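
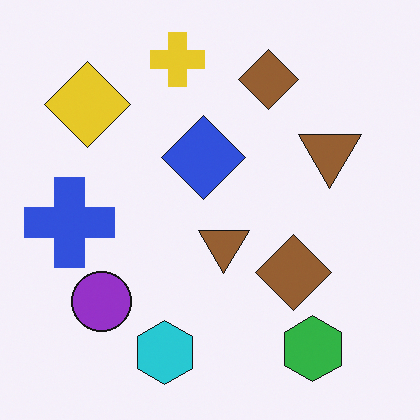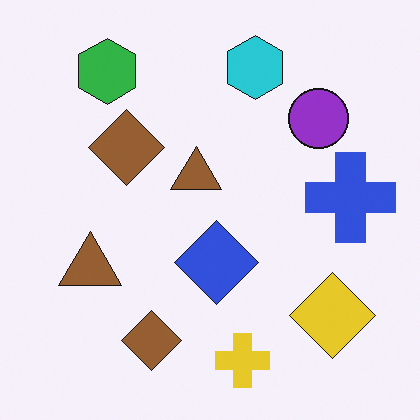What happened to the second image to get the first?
The first image is the second rotated 180°.

The green hexagon sits in the top-left of the second image and the bottom-right of the first — consistent with a whole-image 180° rotation.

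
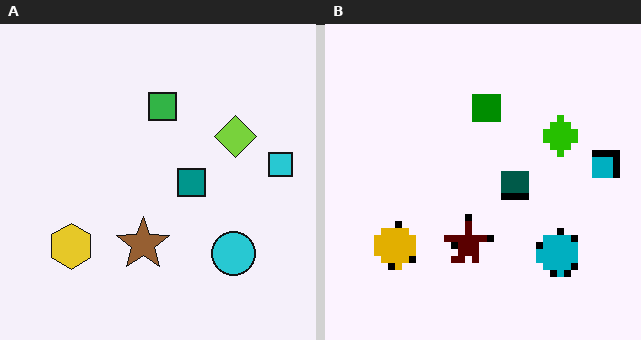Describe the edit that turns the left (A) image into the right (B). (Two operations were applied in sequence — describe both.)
Given much higher contrast, then moderately pixelated.

Tones are pushed away from mid-grey across the whole image — a global contrast change. Shapes are reduced to large square blocks; fine edges and outlines are lost — a downscale-then-upscale (mosaic) effect.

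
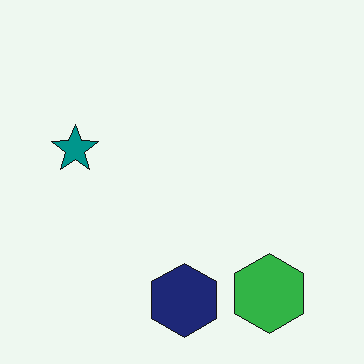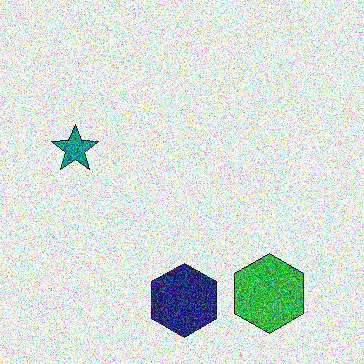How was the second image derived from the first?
The second image is the first degraded with a thick layer of grain.

Random speckle covers the whole image, including the flat background.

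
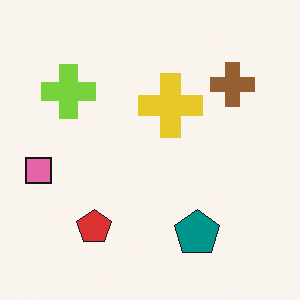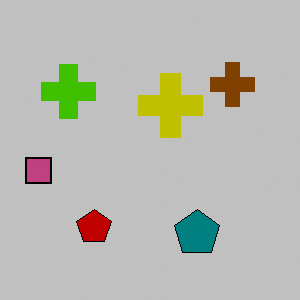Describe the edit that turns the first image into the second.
The transformation is: aggressively posterized.

Each flat color has snapped to a coarser quantized level — most visibly, the near-white background has dropped to a flat grey.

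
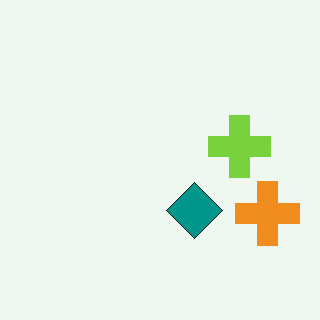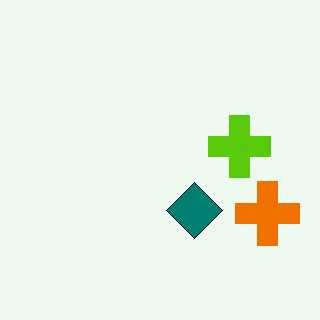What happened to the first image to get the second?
Given slightly increased contrast.

Tones are pushed away from mid-grey across the whole image — a global contrast change.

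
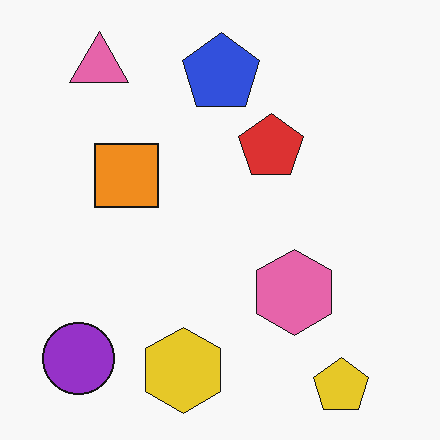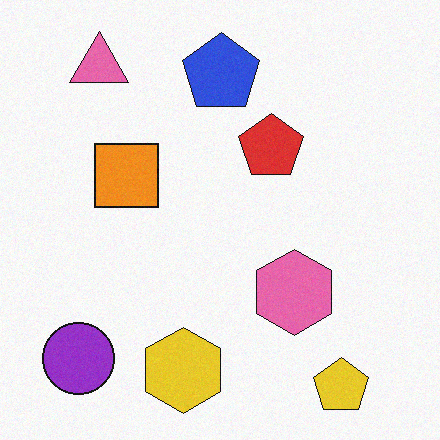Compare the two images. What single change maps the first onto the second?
The image was degraded with a light layer of grain.

Random speckle covers the whole image, including the flat background.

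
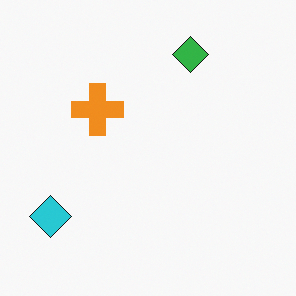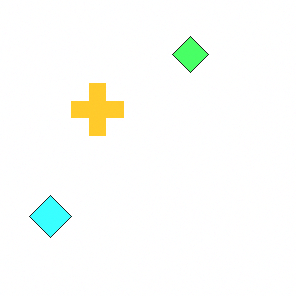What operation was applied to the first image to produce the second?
The transformation is: noticeably brightened.

Every pixel — background and shapes alike — is uniformly brightened.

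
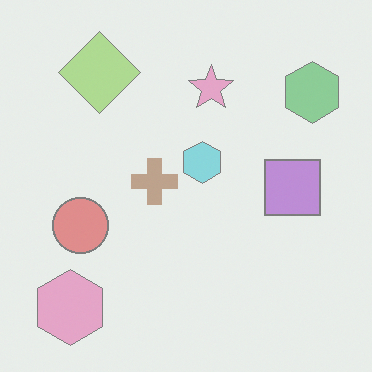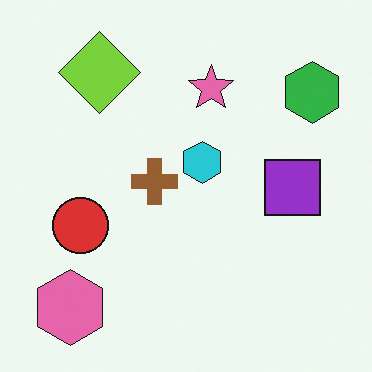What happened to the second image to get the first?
This is the original image given much lower contrast.

Tones are pushed toward mid-grey across the whole image — a global contrast change.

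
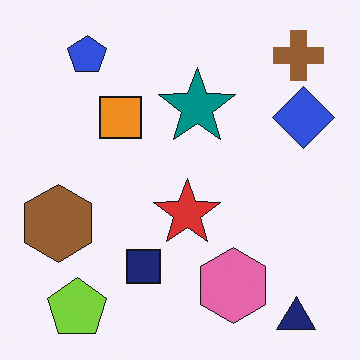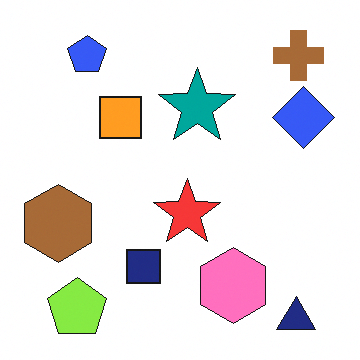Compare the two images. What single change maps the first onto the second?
The second image is the first slightly brightened.

Every pixel — background and shapes alike — is uniformly brightened.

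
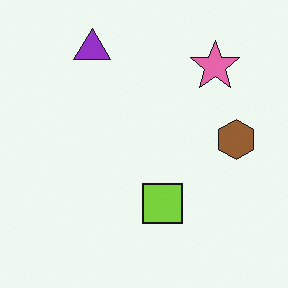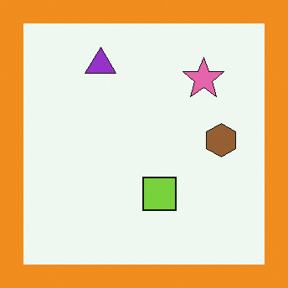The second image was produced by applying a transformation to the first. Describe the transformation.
The second image is the first framed with a orange border.

A solid orange frame runs around the edge of the second image, with the content slightly shrunk inside it.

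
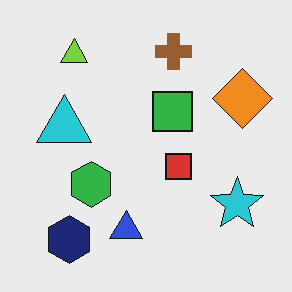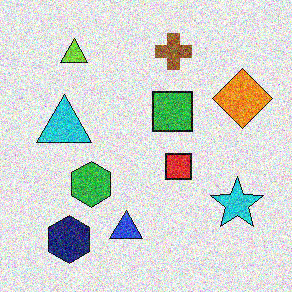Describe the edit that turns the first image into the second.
The second image is the first degraded with a thick layer of grain.

Random speckle covers the whole image, including the flat background.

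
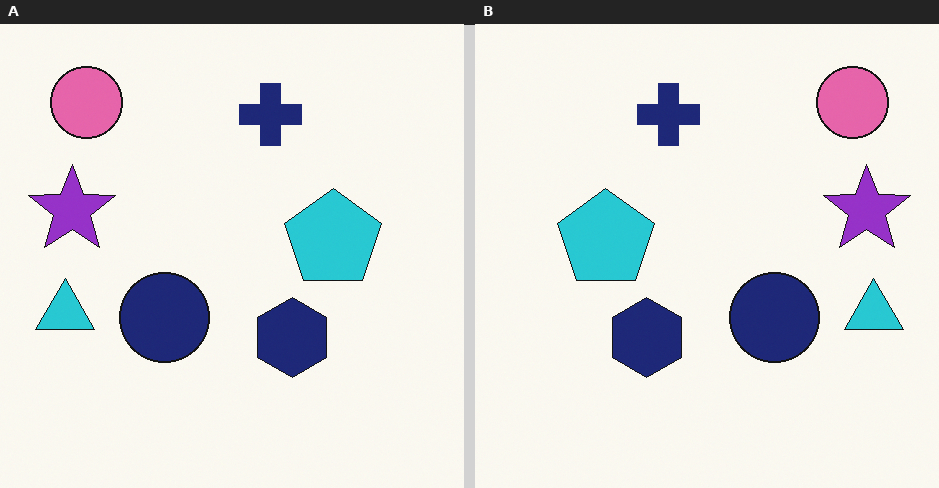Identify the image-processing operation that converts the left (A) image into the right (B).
The transformation is: flipped horizontally (left ↔ right).

The cyan triangle is in the left of the left (A) image and the right of the right (B) — shapes on opposite sides of the vertical midline have swapped in a mirror flip.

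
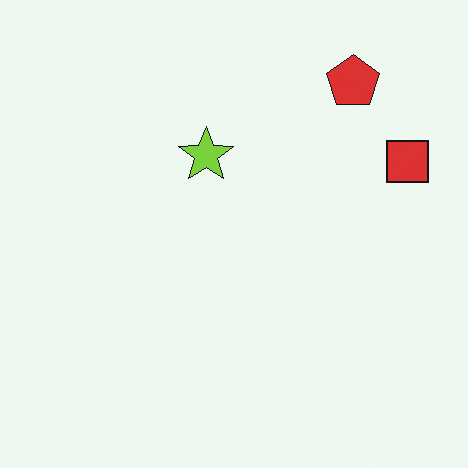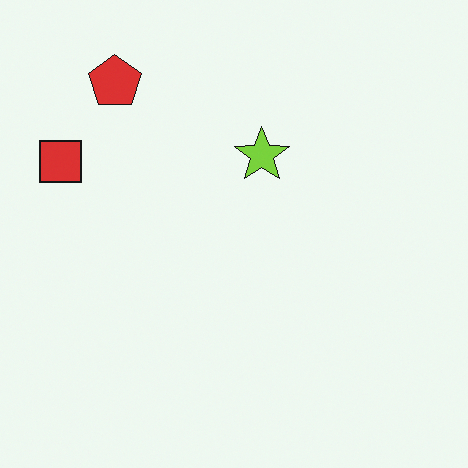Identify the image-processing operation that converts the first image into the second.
The second image is the first flipped horizontally (left ↔ right).

The red square is in the right of the first image and the left of the second — shapes on opposite sides of the vertical midline have swapped in a mirror flip.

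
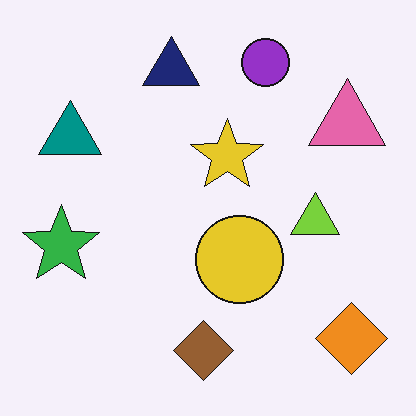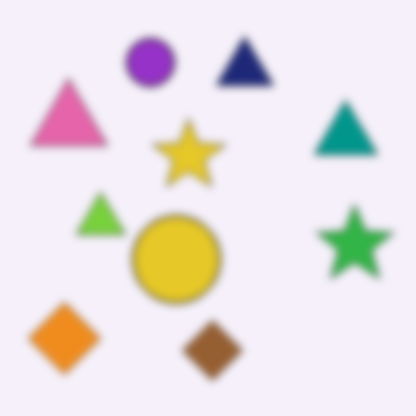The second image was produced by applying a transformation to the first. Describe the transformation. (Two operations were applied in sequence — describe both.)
The second image is the first flipped horizontally (left ↔ right), then noticeably gaussian-blurred.

The green star is in the left of the first image and the right of the second — shapes on opposite sides of the vertical midline have swapped in a mirror flip. Shape edges and outlines are uniformly softened across the whole image.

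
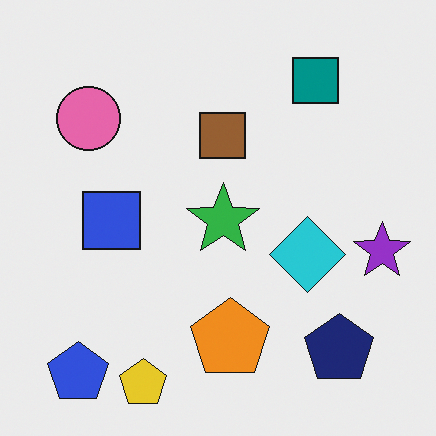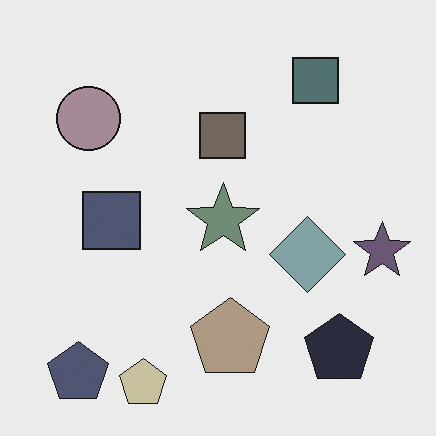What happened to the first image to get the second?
The second image is the first heavily desaturated.

All colors are more muted and greyish — a global saturation change.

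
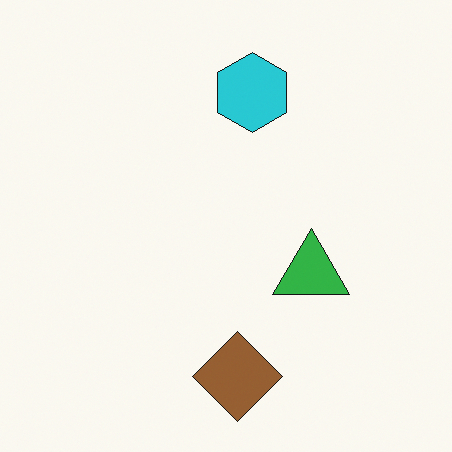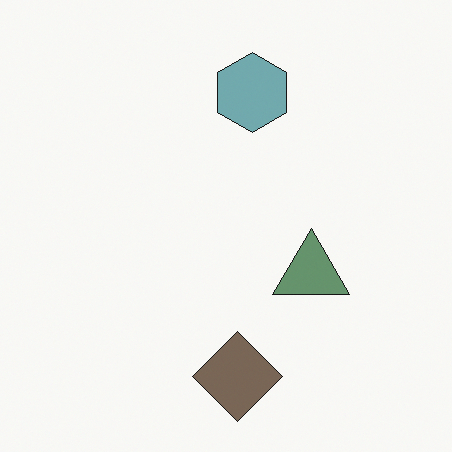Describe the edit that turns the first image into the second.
The transformation is: made much more muted (saturation change).

All colors are more muted and greyish — a global saturation change.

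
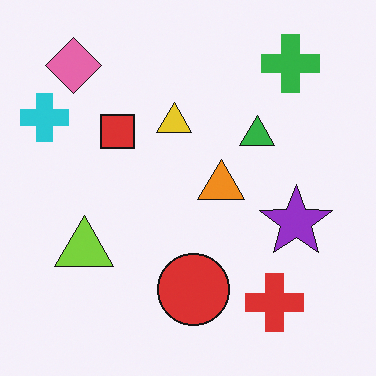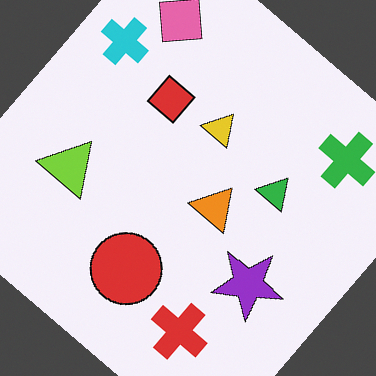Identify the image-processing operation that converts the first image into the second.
The transformation is: rotated clockwise by a large amount — several tens of degrees.

Every shape is tilted by the same angle and the image corners show triangular fill wedges — a whole-image rotation by a non-right angle.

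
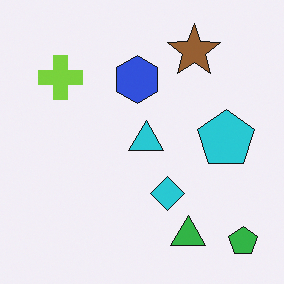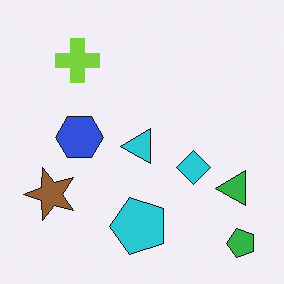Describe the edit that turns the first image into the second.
The second image is the first transposed (reflected across the top-left ↔ bottom-right diagonal).

Shapes have swapped their row and column positions — what was in the top-right is now in the bottom-left — a diagonal reflection.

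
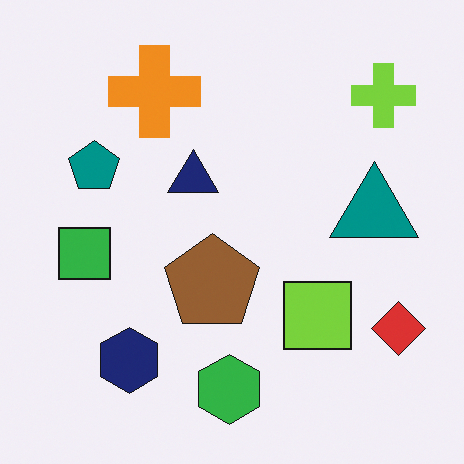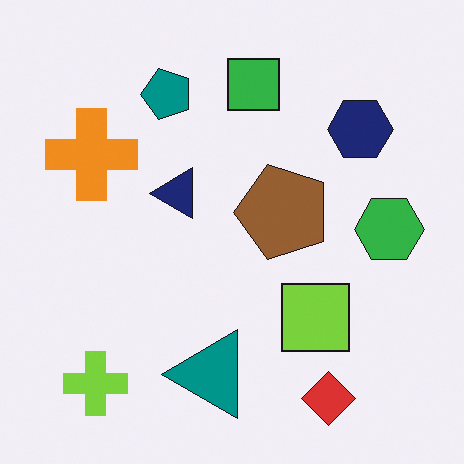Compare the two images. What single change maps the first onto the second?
The image was transposed (reflected across the top-left ↔ bottom-right diagonal).

Shapes have swapped their row and column positions — what was in the top-right is now in the bottom-left — a diagonal reflection.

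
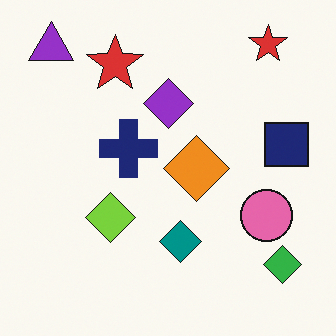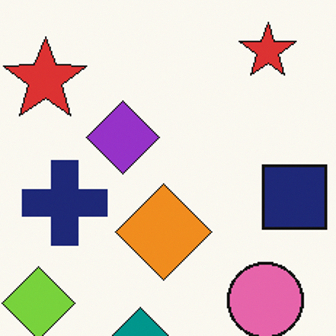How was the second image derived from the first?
The image was cropped slightly and scaled back up.

The visible shapes are larger and the field of view is narrower; shapes near the original edges may be partly or wholly outside the frame — a crop-and-rescale.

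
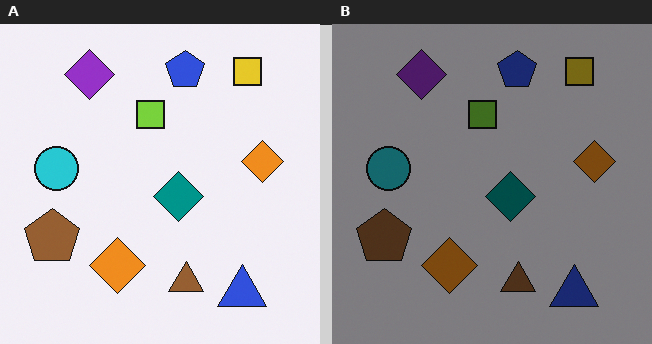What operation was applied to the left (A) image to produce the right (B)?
This is the original image substantially darkened.

Every pixel — background and shapes alike — is uniformly darkened.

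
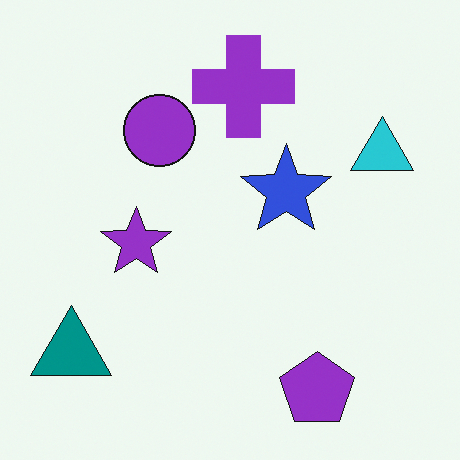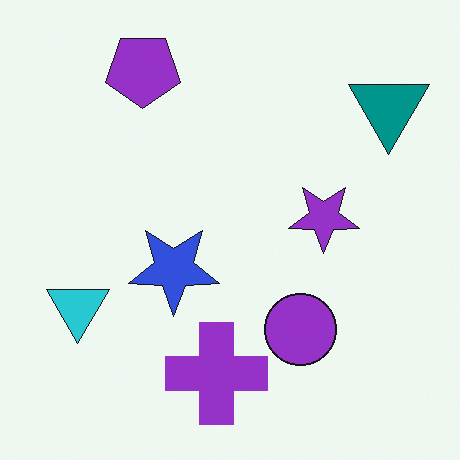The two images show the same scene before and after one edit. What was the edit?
It was rotated 180°.

The teal triangle sits in the bottom-left of the first image and the top-right of the second — consistent with a whole-image 180° rotation.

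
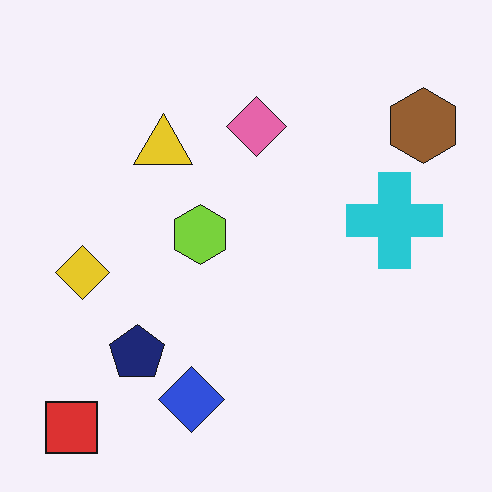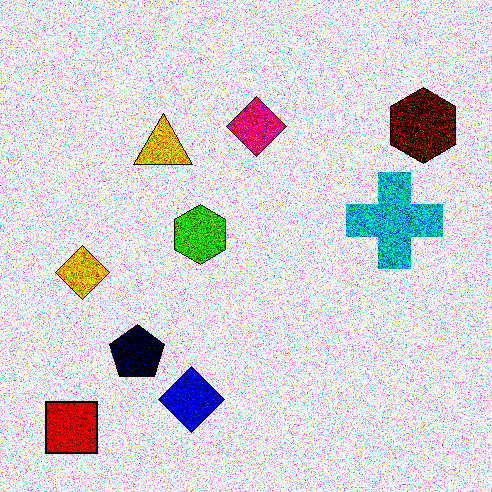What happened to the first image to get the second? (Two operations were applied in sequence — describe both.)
The transformation is: degraded with heavy additive noise, then given much higher contrast.

Random speckle covers the whole image, including the flat background. Tones are pushed away from mid-grey across the whole image — a global contrast change.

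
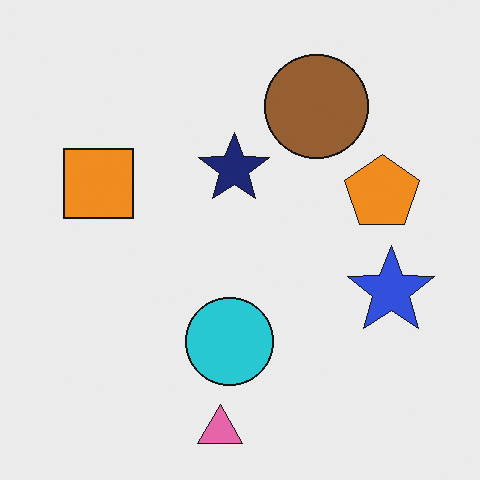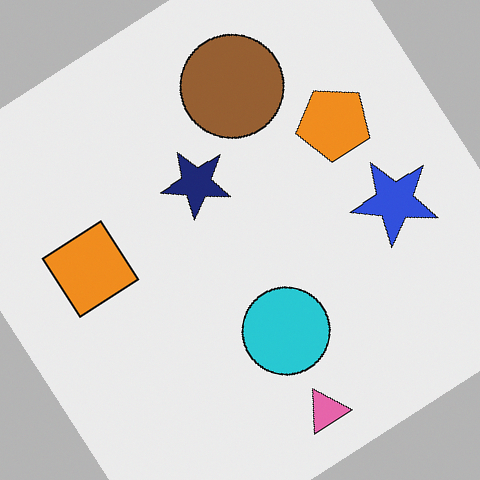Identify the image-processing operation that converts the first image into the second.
The image was rotated counter-clockwise by a large amount — several tens of degrees.

Every shape is tilted by the same angle and the image corners show triangular fill wedges — a whole-image rotation by a non-right angle.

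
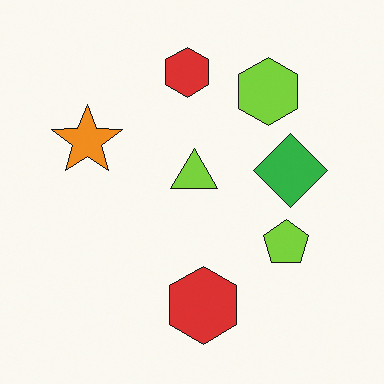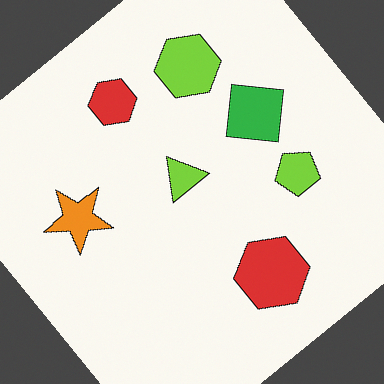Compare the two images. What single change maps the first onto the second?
The transformation is: rotated counter-clockwise by a large amount — several tens of degrees.

Every shape is tilted by the same angle and the image corners show triangular fill wedges — a whole-image rotation by a non-right angle.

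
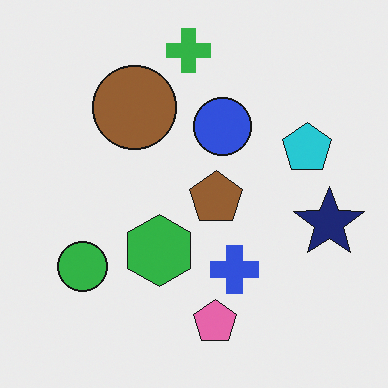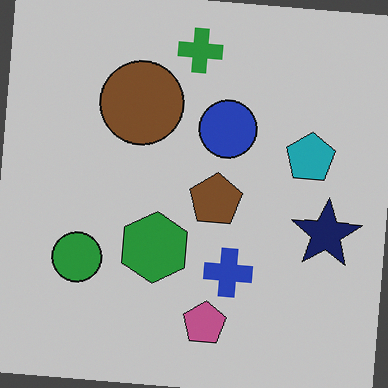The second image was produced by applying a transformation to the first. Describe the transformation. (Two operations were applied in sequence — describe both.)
The transformation is: slightly darkened, then rotated clockwise by a slight angle.

Every pixel — background and shapes alike — is uniformly darkened. Every shape is tilted by the same angle and the image corners show triangular fill wedges — a whole-image rotation by a non-right angle.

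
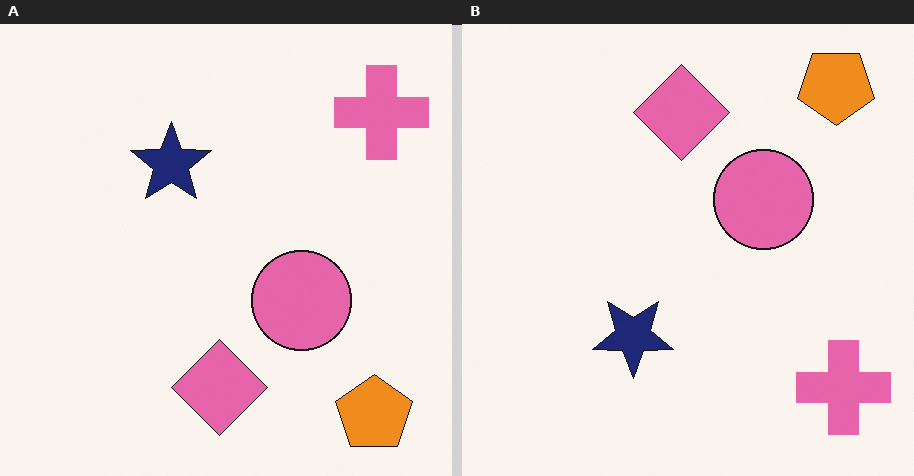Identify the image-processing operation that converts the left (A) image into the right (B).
Flipped vertically (top ↔ bottom).

The orange pentagon is in the bottom-right of the left (A) image and the top-right of the right (B) — shapes on opposite sides of the horizontal midline have swapped in a mirror flip.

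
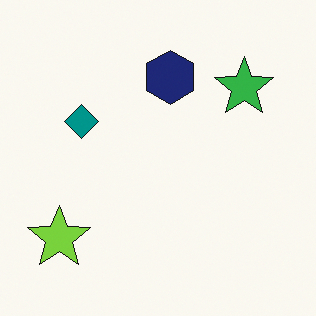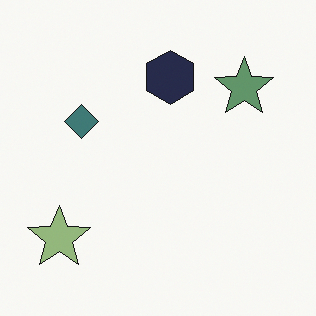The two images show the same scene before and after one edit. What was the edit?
The second image is the first heavily desaturated.

All colors are more muted and greyish — a global saturation change.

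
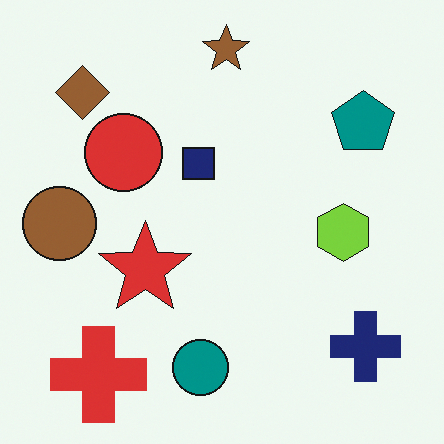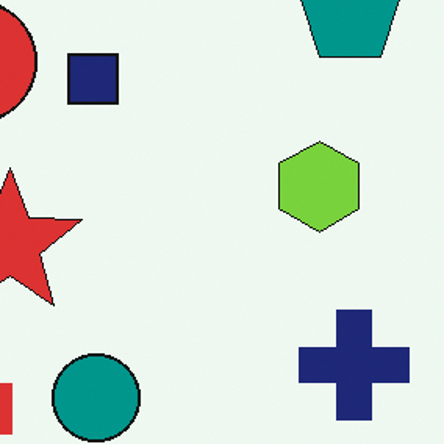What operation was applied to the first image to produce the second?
The second image is the first cropped slightly and scaled back up.

The visible shapes are larger and the field of view is narrower; shapes near the original edges may be partly or wholly outside the frame — a crop-and-rescale.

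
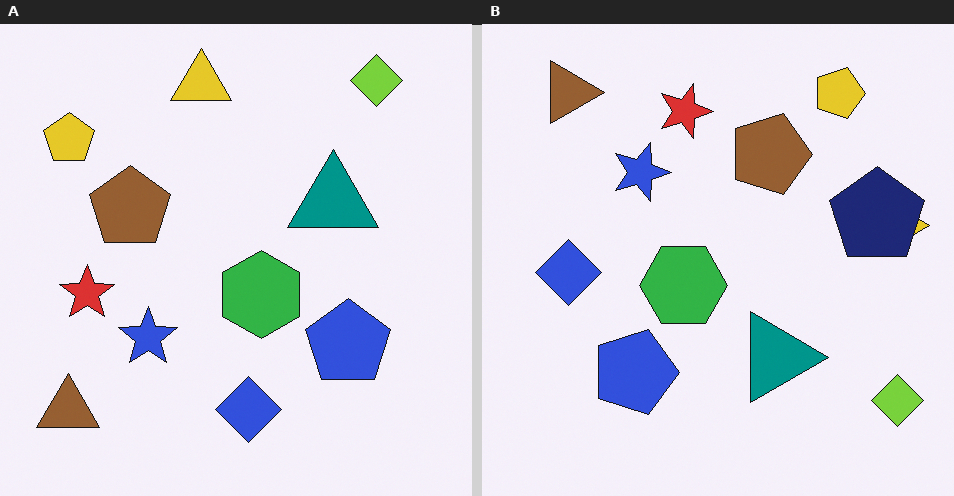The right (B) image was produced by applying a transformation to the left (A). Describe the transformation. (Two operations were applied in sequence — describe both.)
The image was rotated 90° clockwise, then overlaid with an additional navy pentagon.

The lime diamond sits in the top-right of the left (A) image and the bottom-right of the right (B) — consistent with a whole-image 90° clockwise rotation. A navy pentagon appears in the right (B) image that is absent from the left (A).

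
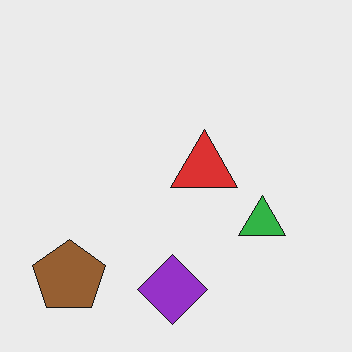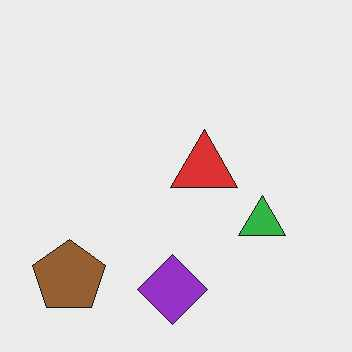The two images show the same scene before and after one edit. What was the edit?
The transformation is: JPEG-compressed with visible artifacts.

Blocky 8×8 compression artifacts appear around shape edges and the flat background shows ringing — characteristic JPEG degradation.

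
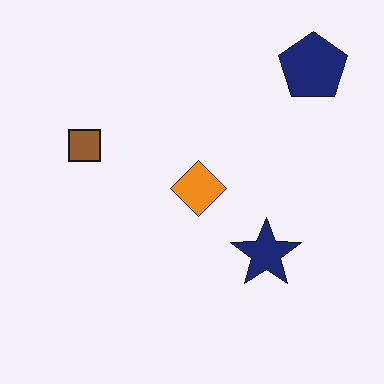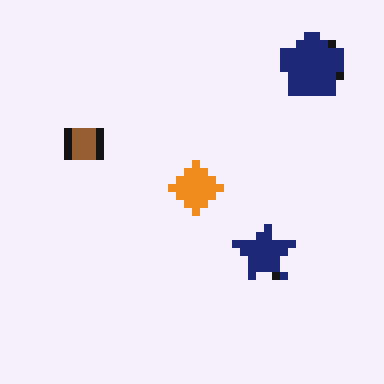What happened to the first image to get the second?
This is the original image pixelated into visible square blocks.

Shapes are reduced to large square blocks; fine edges and outlines are lost — a downscale-then-upscale (mosaic) effect.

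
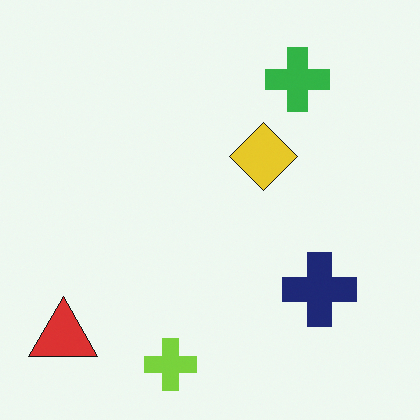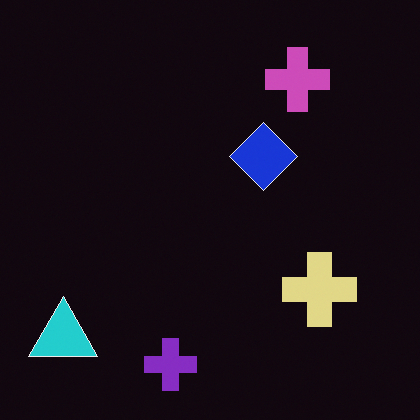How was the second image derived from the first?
This is the original image color-inverted (negative).

The light background has become dark and every shape's color is its complement — a photographic negative.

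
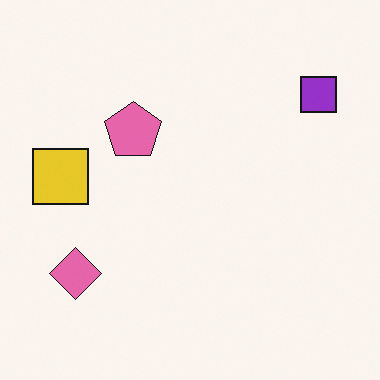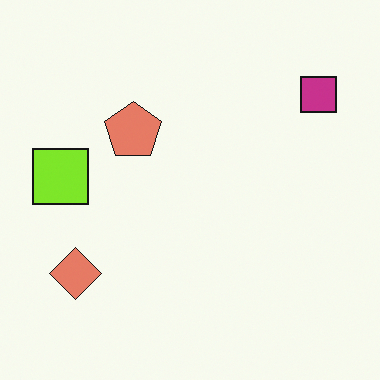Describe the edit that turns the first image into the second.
It was hue-shifted by a small amount.

Every shape's color has rotated by the same amount around the hue wheel — a uniform hue shift.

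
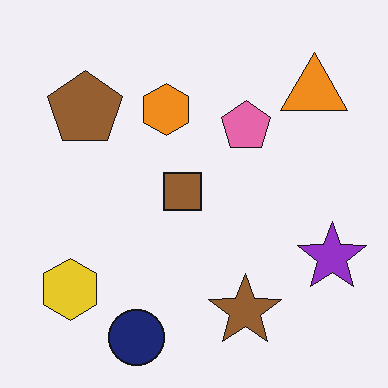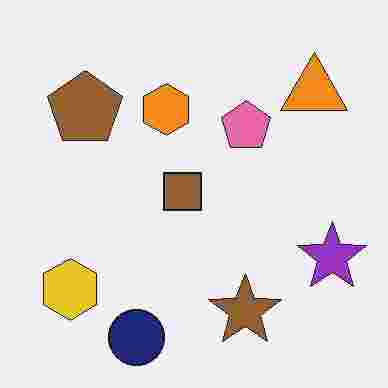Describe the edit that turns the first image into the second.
It was degraded with heavy JPEG compression.

Blocky 8×8 compression artifacts appear around shape edges and the flat background shows ringing — characteristic JPEG degradation.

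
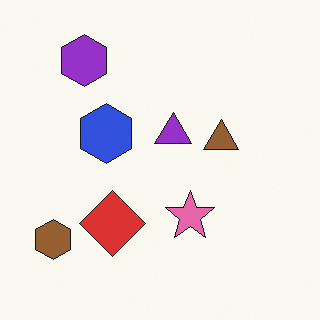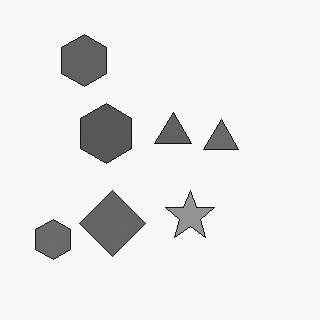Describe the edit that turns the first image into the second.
The transformation is: converted to grayscale.

All color is removed — every shape is now a shade of grey.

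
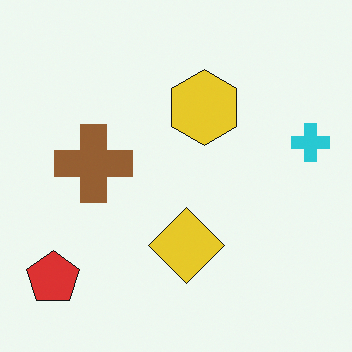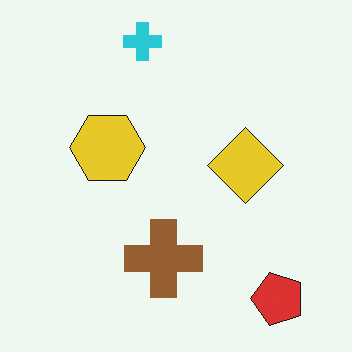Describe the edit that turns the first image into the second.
This is the original image rotated 90° counter-clockwise.

The red pentagon sits in the bottom-left of the first image and the bottom-right of the second — consistent with a whole-image 90° counter-clockwise rotation.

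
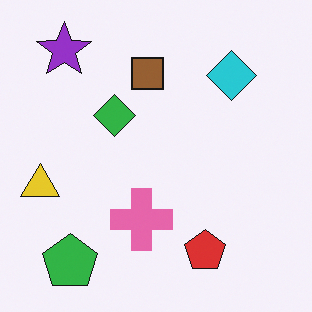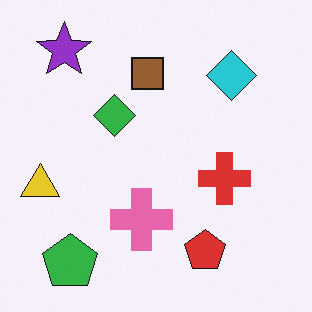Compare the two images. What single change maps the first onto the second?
It was overlaid with an additional red cross.

A red cross appears in the second image that is absent from the first.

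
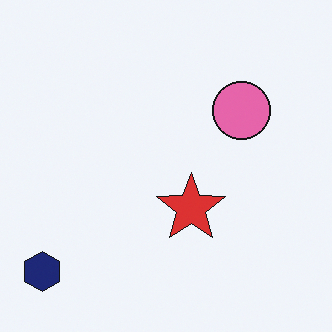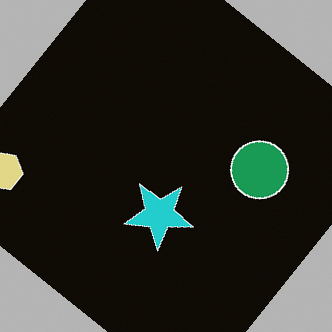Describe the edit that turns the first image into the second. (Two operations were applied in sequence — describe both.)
This is the original image color-inverted (negative), then rotated clockwise by a large amount — several tens of degrees.

The light background has become dark and every shape's color is its complement — a photographic negative. Every shape is tilted by the same angle and the image corners show triangular fill wedges — a whole-image rotation by a non-right angle.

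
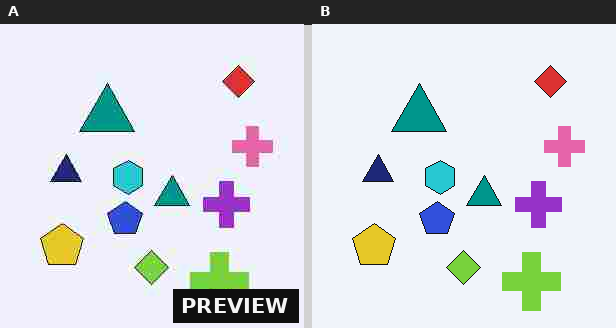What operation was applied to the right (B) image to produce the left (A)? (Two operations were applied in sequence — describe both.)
This is the original image degraded with heavy JPEG compression, then watermarked with the text "PREVIEW" in the lower-right corner.

Blocky 8×8 compression artifacts appear around shape edges and the flat background shows ringing — characteristic JPEG degradation. A dark label reading "PREVIEW" appears in the lower-right corner.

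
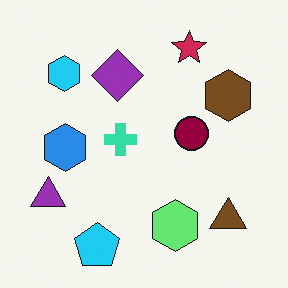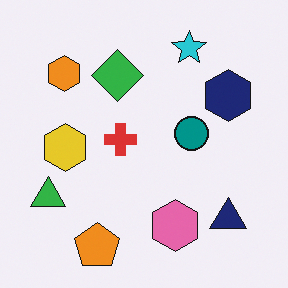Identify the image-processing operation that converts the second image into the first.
Hue-shifted by a large amount.

Every shape's color has rotated by the same amount around the hue wheel — a uniform hue shift.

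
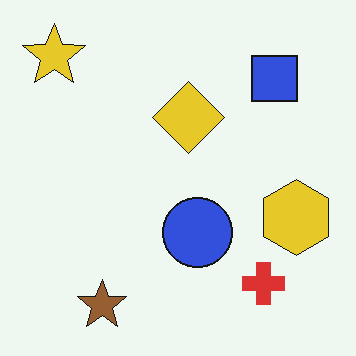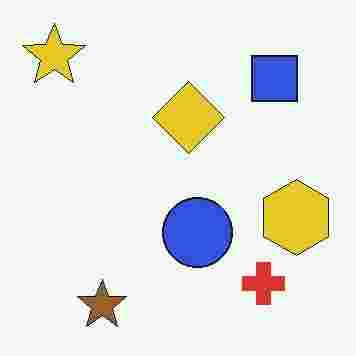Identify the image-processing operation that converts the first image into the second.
This is the original image degraded with heavy JPEG compression.

Blocky 8×8 compression artifacts appear around shape edges and the flat background shows ringing — characteristic JPEG degradation.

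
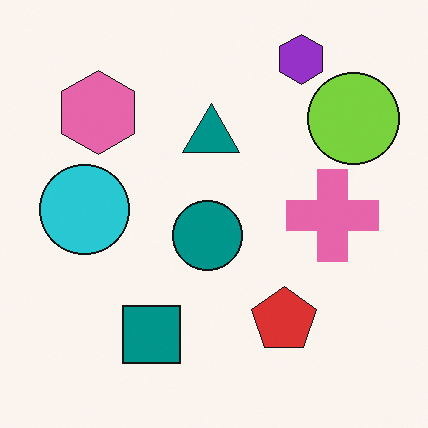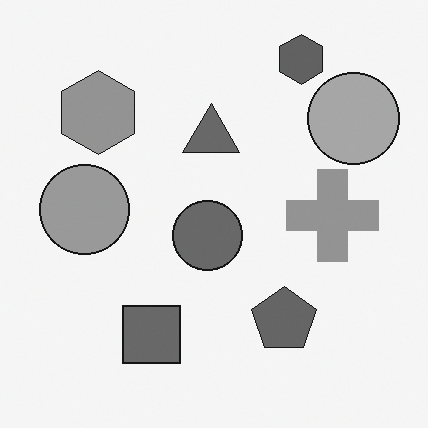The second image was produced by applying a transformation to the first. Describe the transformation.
The transformation is: converted to grayscale.

All color is removed — every shape is now a shade of grey.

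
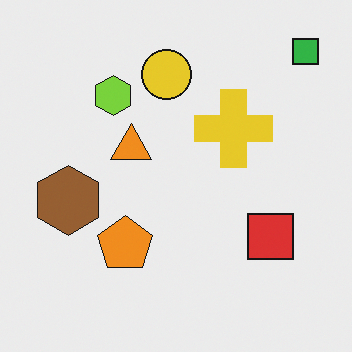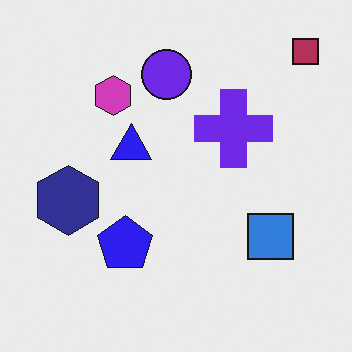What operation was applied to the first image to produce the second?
This is the original image hue-shifted through roughly half the color wheel.

Every shape's color has rotated by the same amount around the hue wheel — a uniform hue shift.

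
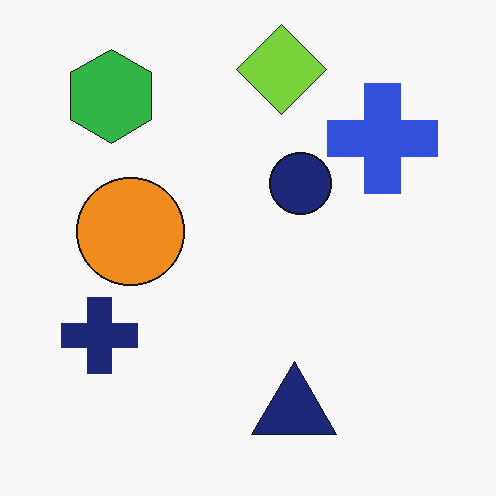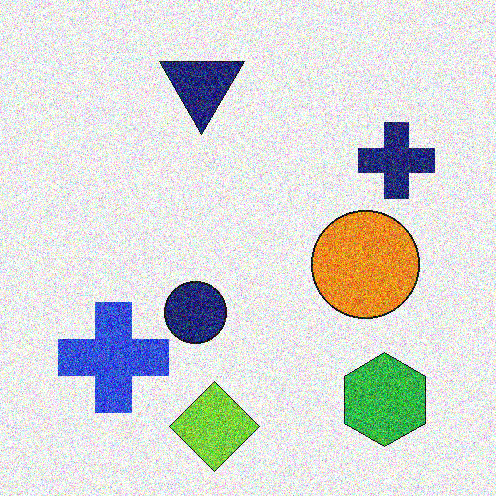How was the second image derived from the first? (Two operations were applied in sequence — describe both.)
The transformation is: rotated 180°, then degraded with heavy additive noise.

The green hexagon sits in the top-left of the first image and the bottom-right of the second — consistent with a whole-image 180° rotation. Random speckle covers the whole image, including the flat background.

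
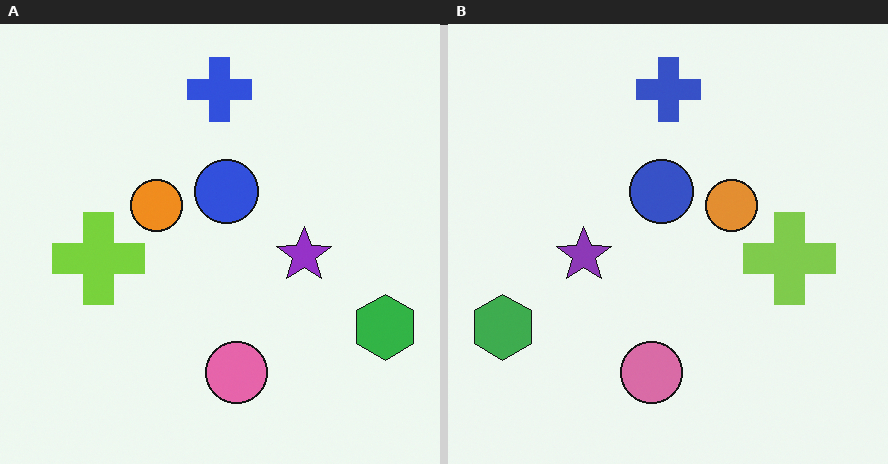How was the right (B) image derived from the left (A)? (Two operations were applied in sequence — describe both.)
The transformation is: flipped horizontally (left ↔ right), then slightly desaturated.

The green hexagon is in the bottom-right of the left (A) image and the bottom-left of the right (B) — shapes on opposite sides of the vertical midline have swapped in a mirror flip. All colors are more muted and greyish — a global saturation change.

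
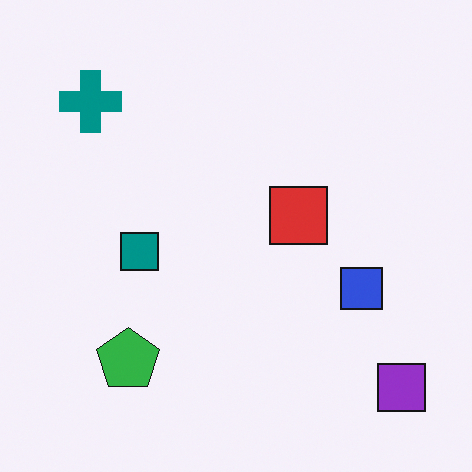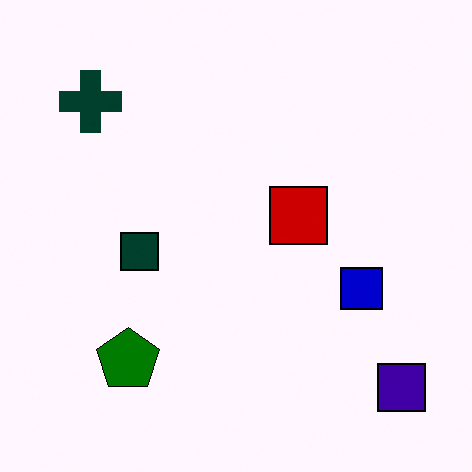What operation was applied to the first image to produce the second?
The transformation is: given much higher contrast.

Tones are pushed away from mid-grey across the whole image — a global contrast change.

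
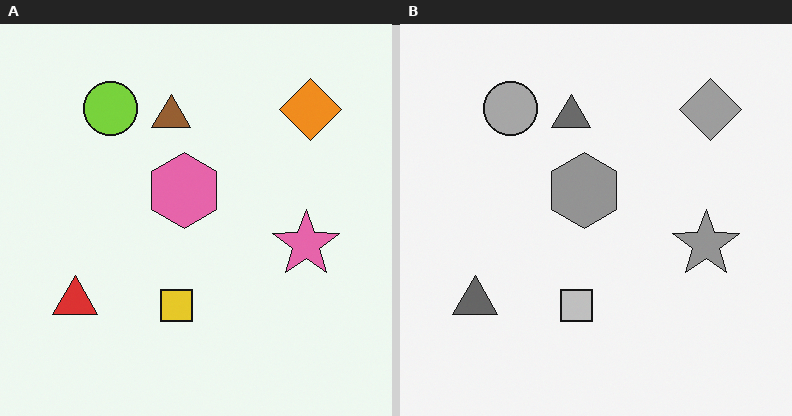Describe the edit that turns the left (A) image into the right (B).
It was converted to grayscale.

All color is removed — every shape is now a shade of grey.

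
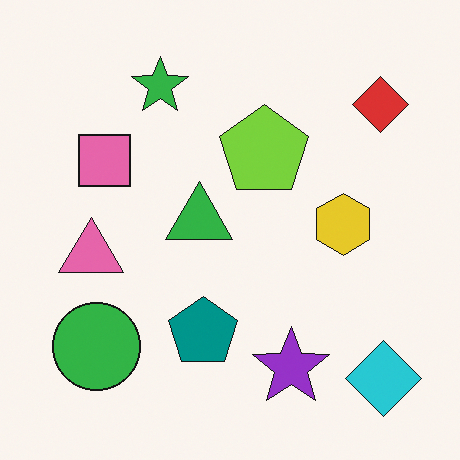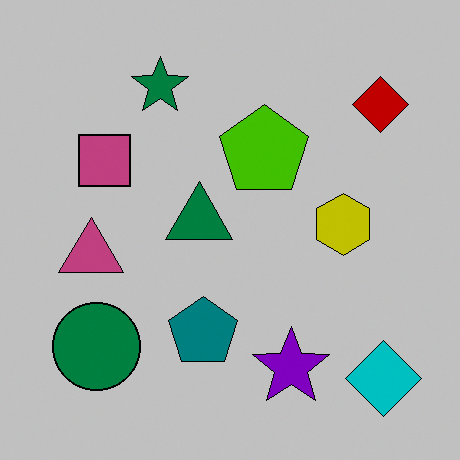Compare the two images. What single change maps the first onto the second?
The image was heavily posterized to just a handful of flat colors.

Each flat color has snapped to a coarser quantized level — most visibly, the near-white background has dropped to a flat grey.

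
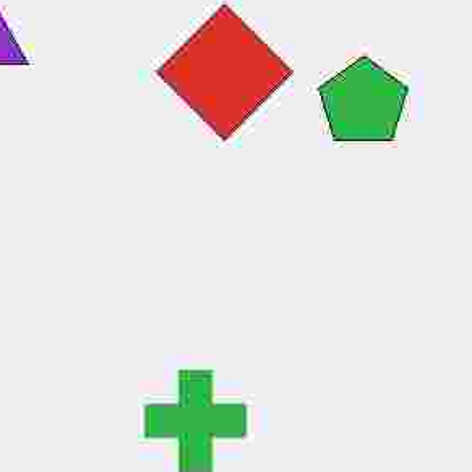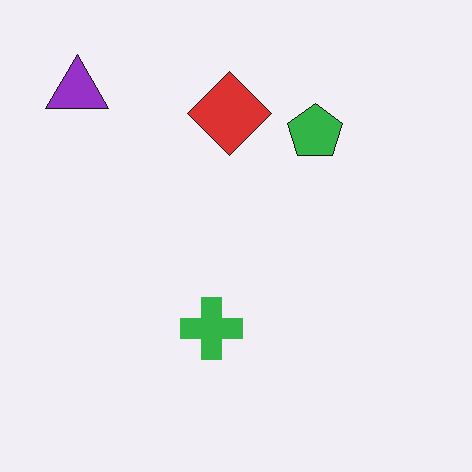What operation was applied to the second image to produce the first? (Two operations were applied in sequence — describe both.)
This is the original image degraded with heavy JPEG compression, then cropped to a noticeably smaller region and rescaled.

Blocky 8×8 compression artifacts appear around shape edges and the flat background shows ringing — characteristic JPEG degradation. The visible shapes are larger and the field of view is narrower; shapes near the original edges may be partly or wholly outside the frame — a crop-and-rescale.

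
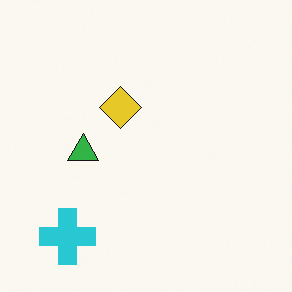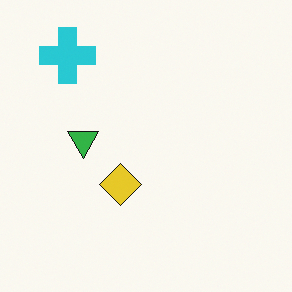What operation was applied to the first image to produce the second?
The transformation is: flipped vertically (top ↔ bottom).

The cyan cross is in the bottom-left of the first image and the top-left of the second — shapes on opposite sides of the horizontal midline have swapped in a mirror flip.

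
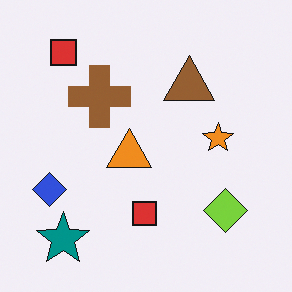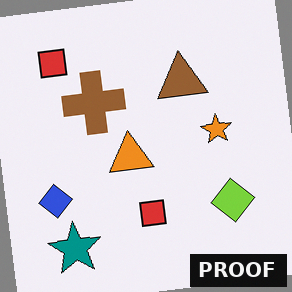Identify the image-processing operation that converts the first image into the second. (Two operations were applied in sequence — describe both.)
The transformation is: rotated counter-clockwise by a slight angle, then watermarked with the text "PROOF" in the lower-right corner.

Every shape is tilted by the same angle and the image corners show triangular fill wedges — a whole-image rotation by a non-right angle. A dark label reading "PROOF" appears in the lower-right corner.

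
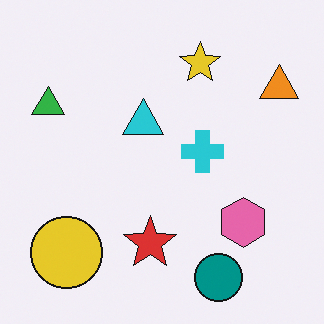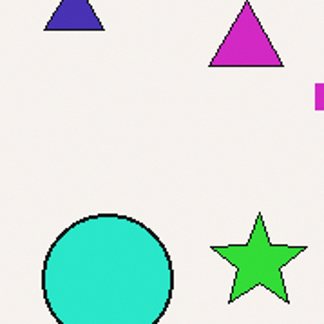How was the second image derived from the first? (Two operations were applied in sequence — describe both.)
The transformation is: hue-shifted through roughly a third of the color wheel, then cropped to a noticeably smaller region and rescaled.

Every shape's color has rotated by the same amount around the hue wheel — a uniform hue shift. The visible shapes are larger and the field of view is narrower; shapes near the original edges may be partly or wholly outside the frame — a crop-and-rescale.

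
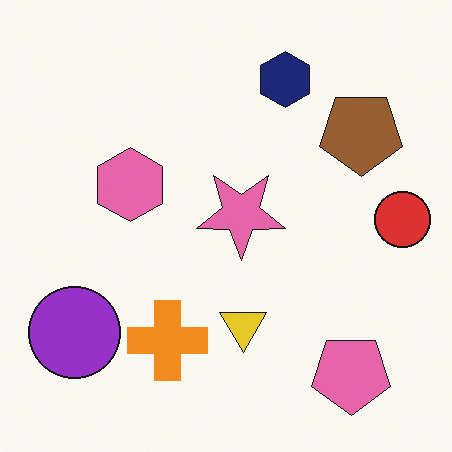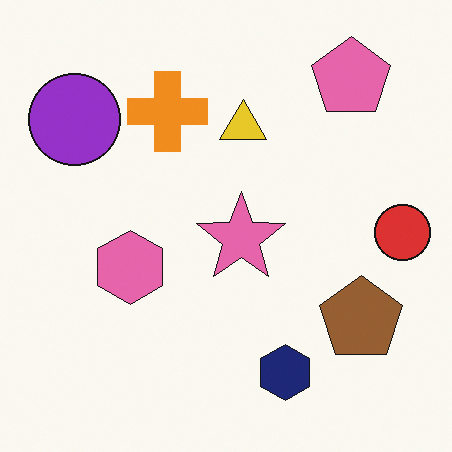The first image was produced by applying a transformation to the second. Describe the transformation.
The image was flipped vertically (top ↔ bottom).

The pink pentagon is in the top-right of the second image and the bottom-right of the first — shapes on opposite sides of the horizontal midline have swapped in a mirror flip.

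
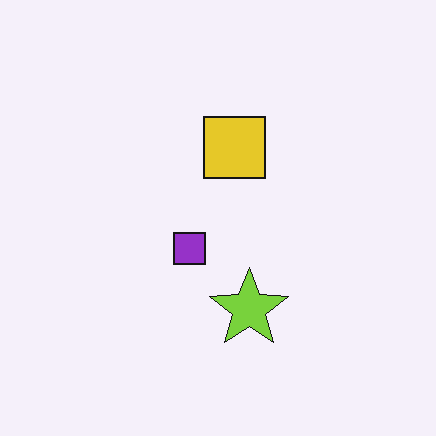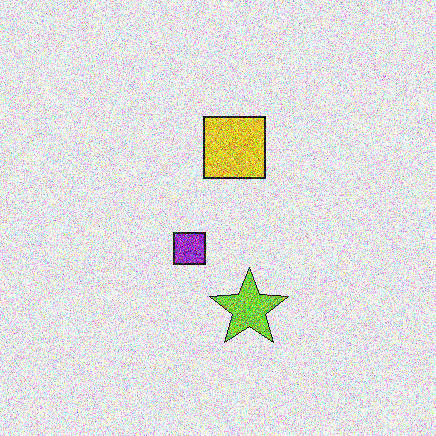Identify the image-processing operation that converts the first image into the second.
The second image is the first degraded with a thick layer of grain.

Random speckle covers the whole image, including the flat background.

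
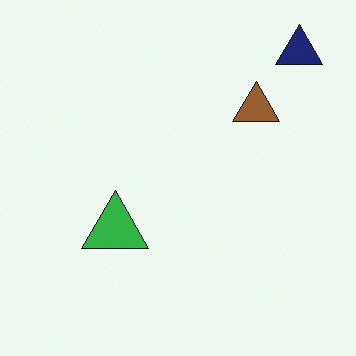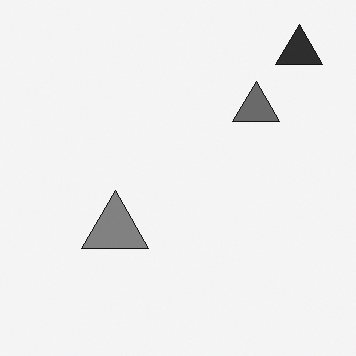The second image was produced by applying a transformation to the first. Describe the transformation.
The image was converted to grayscale.

All color is removed — every shape is now a shade of grey.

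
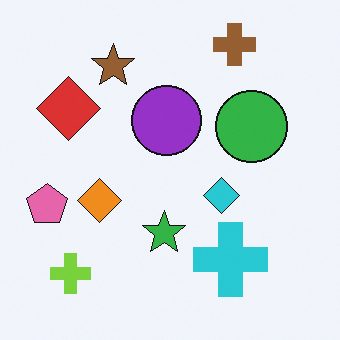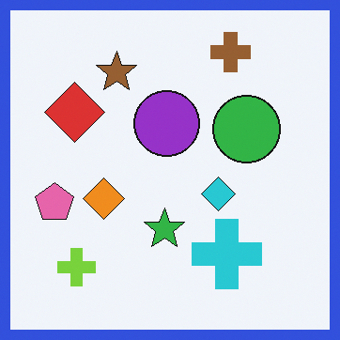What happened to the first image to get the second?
This is the original image framed with a blue border.

A solid blue frame runs around the edge of the second image, with the content slightly shrunk inside it.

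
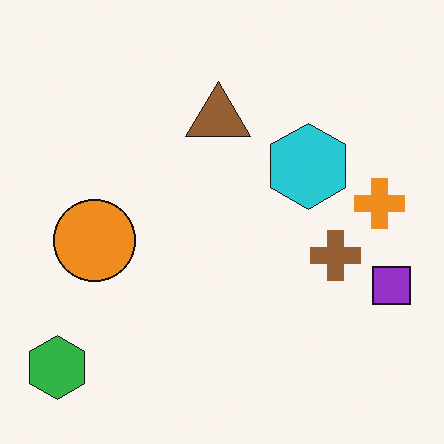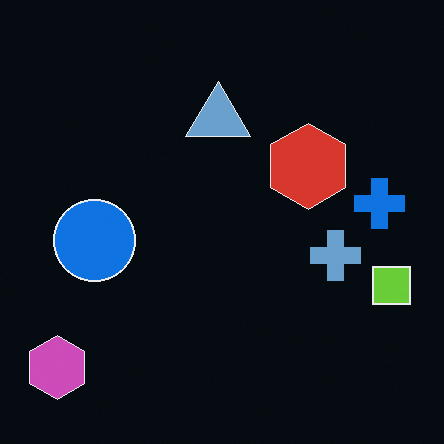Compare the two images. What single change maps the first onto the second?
It was color-inverted (negative).

The light background has become dark and every shape's color is its complement — a photographic negative.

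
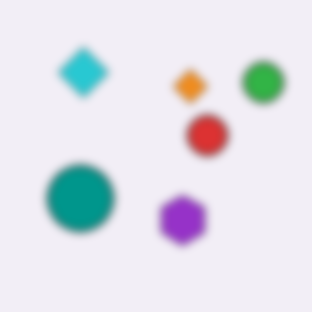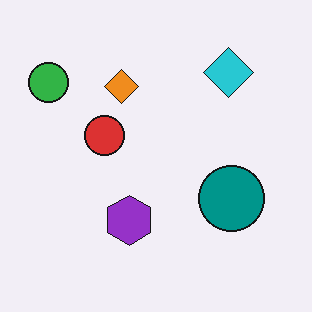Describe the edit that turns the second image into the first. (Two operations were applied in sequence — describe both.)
The transformation is: moderately blurred, then flipped horizontally (left ↔ right).

Shape edges and outlines are uniformly softened across the whole image. The green circle is in the top-left of the second image and the top-right of the first — shapes on opposite sides of the vertical midline have swapped in a mirror flip.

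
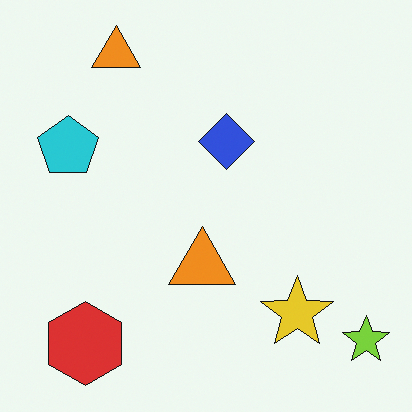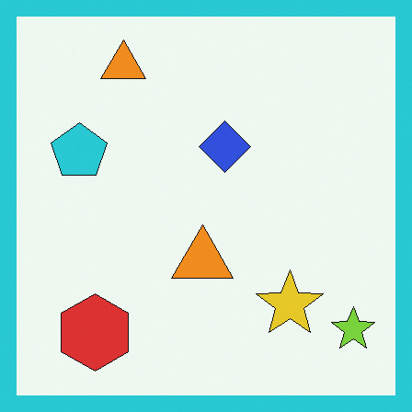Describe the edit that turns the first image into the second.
This is the original image framed with a cyan border.

A solid cyan frame runs around the edge of the second image, with the content slightly shrunk inside it.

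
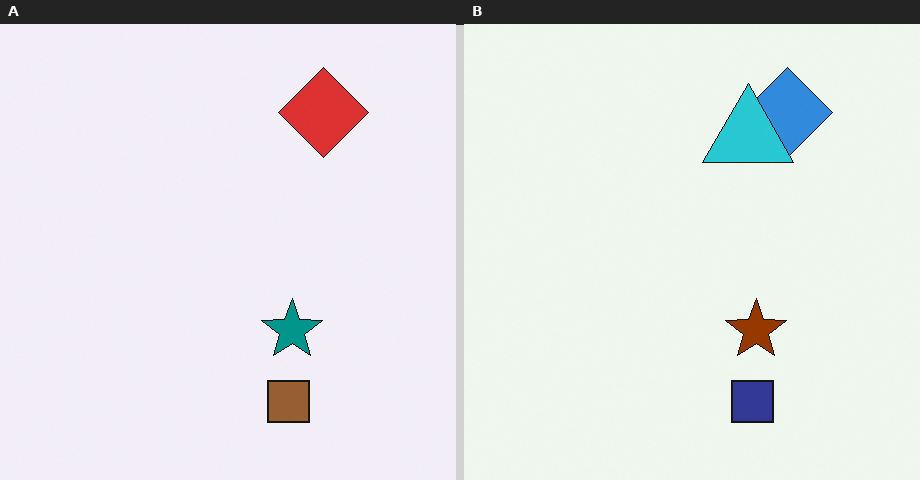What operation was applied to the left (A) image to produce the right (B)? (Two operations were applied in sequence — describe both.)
The right (B) image is the left (A) hue-shifted by a large amount, then overlaid with an additional cyan triangle.

Every shape's color has rotated by the same amount around the hue wheel — a uniform hue shift. A cyan triangle appears in the right (B) image that is absent from the left (A).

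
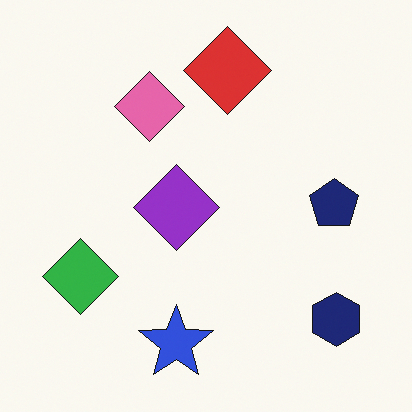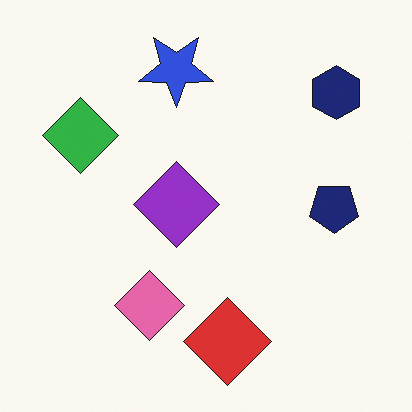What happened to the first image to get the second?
The second image is the first flipped vertically (top ↔ bottom).

The blue star is in the bottom of the first image and the top of the second — shapes on opposite sides of the horizontal midline have swapped in a mirror flip.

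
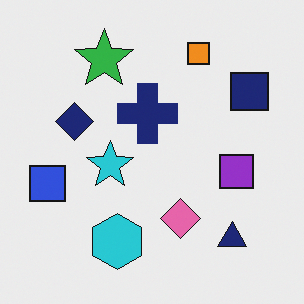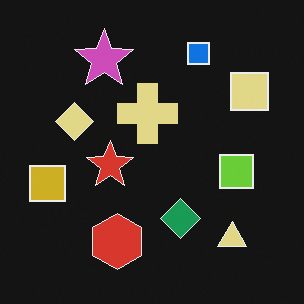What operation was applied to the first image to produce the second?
This is the original image color-inverted (negative).

The light background has become dark and every shape's color is its complement — a photographic negative.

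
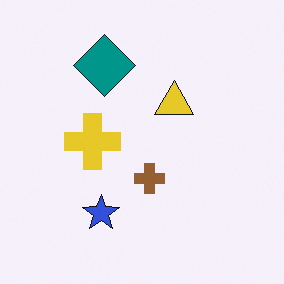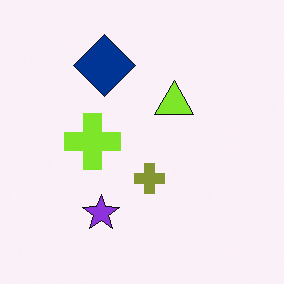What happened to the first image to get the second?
Hue-shifted by a small amount.

Every shape's color has rotated by the same amount around the hue wheel — a uniform hue shift.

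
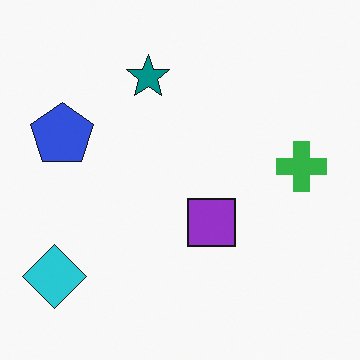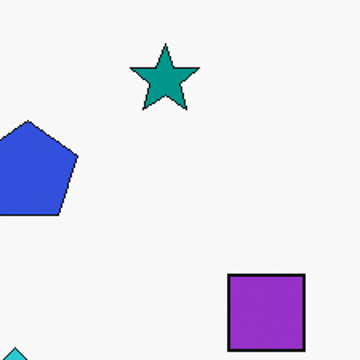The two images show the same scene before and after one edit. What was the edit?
This is the original image cropped slightly and scaled back up.

The visible shapes are larger and the field of view is narrower; shapes near the original edges may be partly or wholly outside the frame — a crop-and-rescale.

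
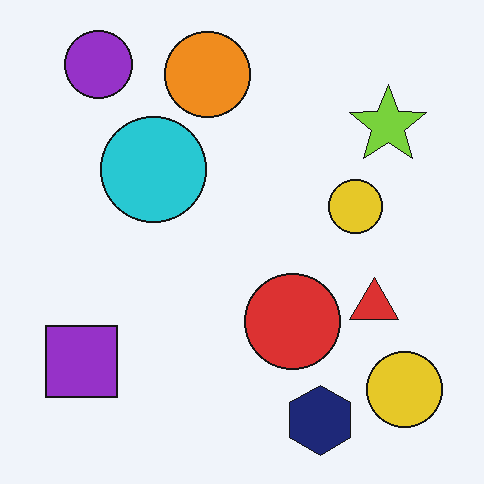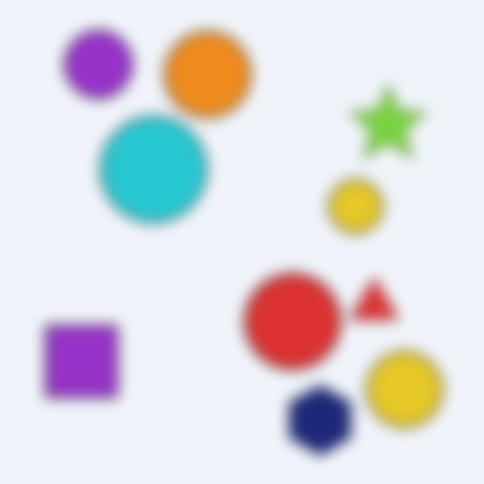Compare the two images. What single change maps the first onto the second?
The second image is the first strongly gaussian-blurred.

Shape edges and outlines are uniformly softened across the whole image.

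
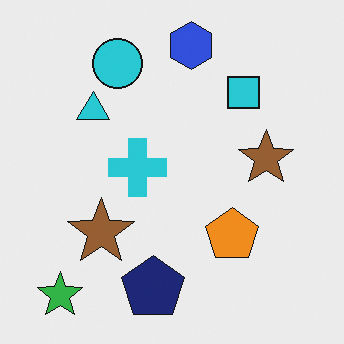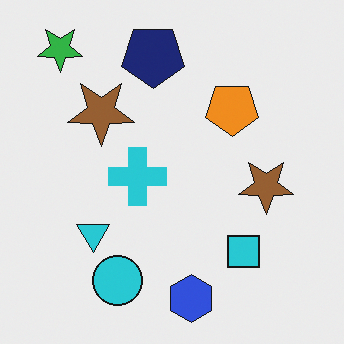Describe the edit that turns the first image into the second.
This is the original image flipped vertically (top ↔ bottom).

The blue hexagon is in the top of the first image and the bottom of the second — shapes on opposite sides of the horizontal midline have swapped in a mirror flip.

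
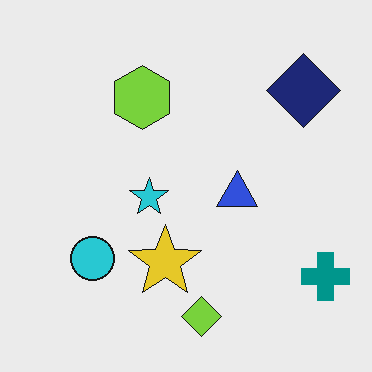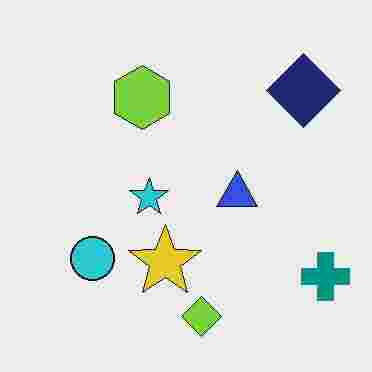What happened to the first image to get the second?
The image was degraded with heavy JPEG compression.

Blocky 8×8 compression artifacts appear around shape edges and the flat background shows ringing — characteristic JPEG degradation.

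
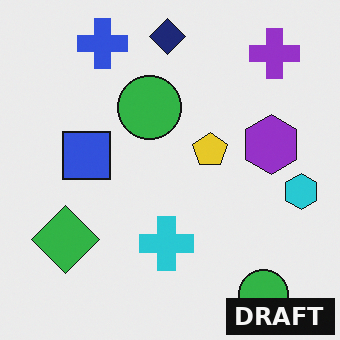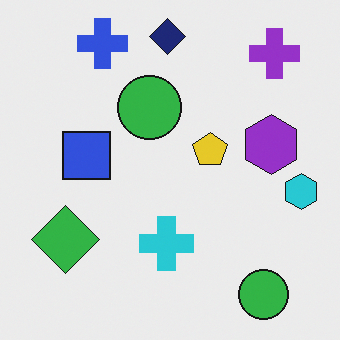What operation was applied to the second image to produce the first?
The image was watermarked with the text "DRAFT" in the lower-right corner.

A dark label reading "DRAFT" appears in the lower-right corner.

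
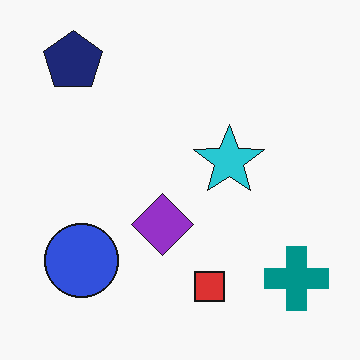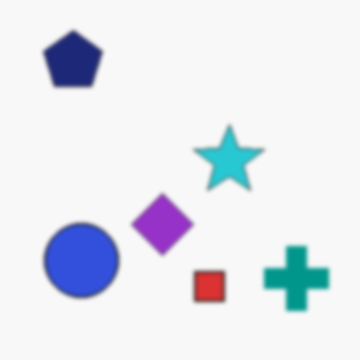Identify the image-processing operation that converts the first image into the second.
This is the original image slightly softened.

Shape edges and outlines are uniformly softened across the whole image.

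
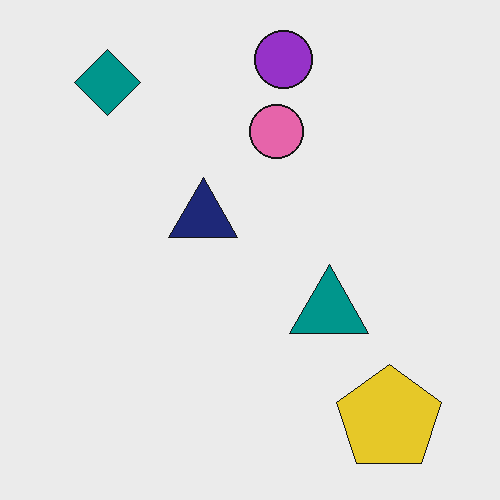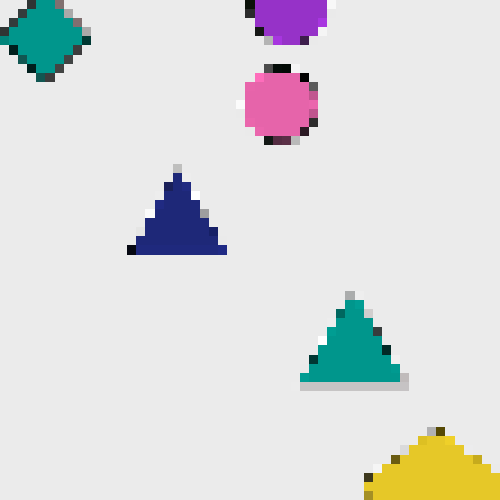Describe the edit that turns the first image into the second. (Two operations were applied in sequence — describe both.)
The image was cropped to a modestly smaller region and rescaled, then coarsely pixelated.

The visible shapes are larger and the field of view is narrower; shapes near the original edges may be partly or wholly outside the frame — a crop-and-rescale. Shapes are reduced to large square blocks; fine edges and outlines are lost — a downscale-then-upscale (mosaic) effect.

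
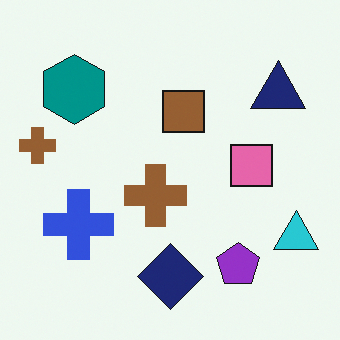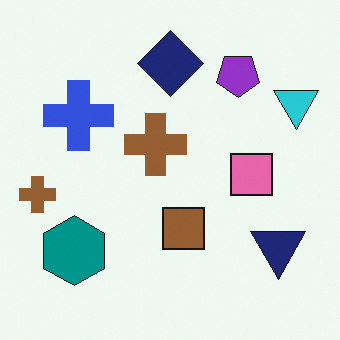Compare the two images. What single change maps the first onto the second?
The transformation is: flipped vertically (top ↔ bottom).

The navy diamond is in the bottom of the first image and the top of the second — shapes on opposite sides of the horizontal midline have swapped in a mirror flip.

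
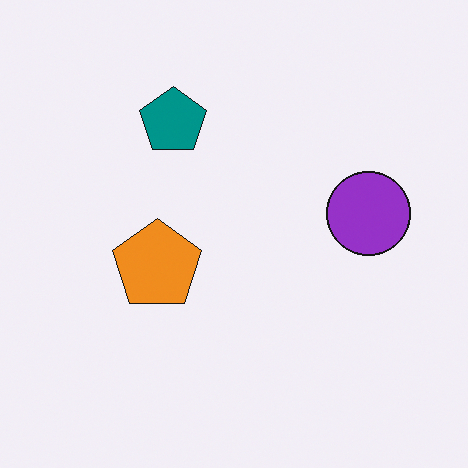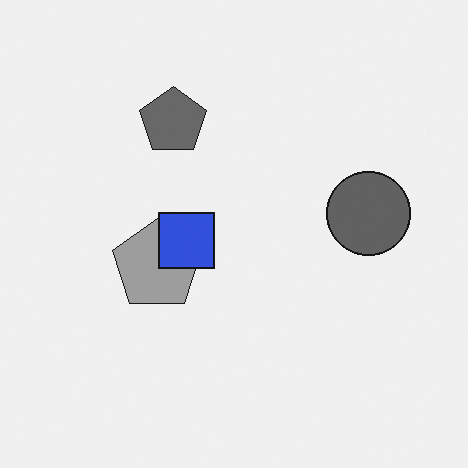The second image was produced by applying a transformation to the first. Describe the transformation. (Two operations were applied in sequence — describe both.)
The second image is the first converted to grayscale, then overlaid with an additional blue square.

All color is removed — every shape is now a shade of grey. A blue square appears in the second image that is absent from the first.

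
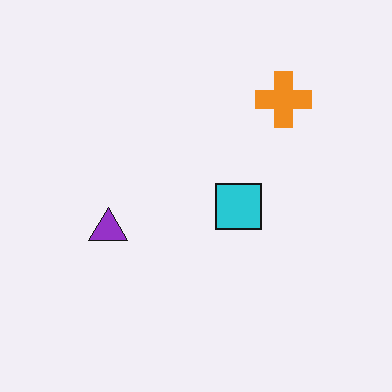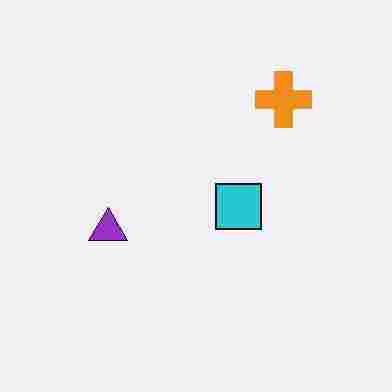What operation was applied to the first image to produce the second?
The transformation is: heavily JPEG-compressed with obvious blocking artifacts.

Blocky 8×8 compression artifacts appear around shape edges and the flat background shows ringing — characteristic JPEG degradation.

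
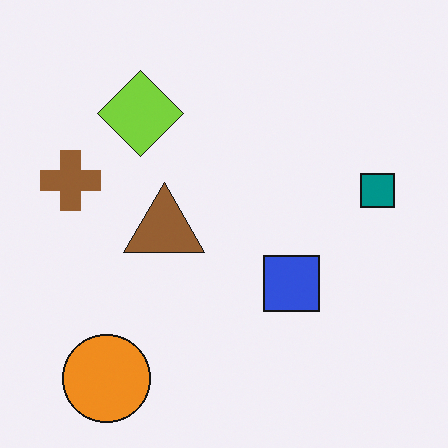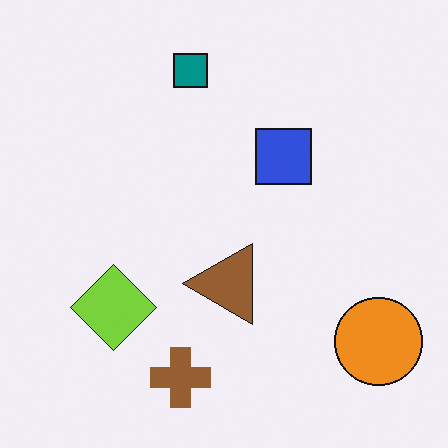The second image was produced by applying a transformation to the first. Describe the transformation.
Rotated 90° counter-clockwise.

The orange circle sits in the bottom-left of the first image and the bottom-right of the second — consistent with a whole-image 90° counter-clockwise rotation.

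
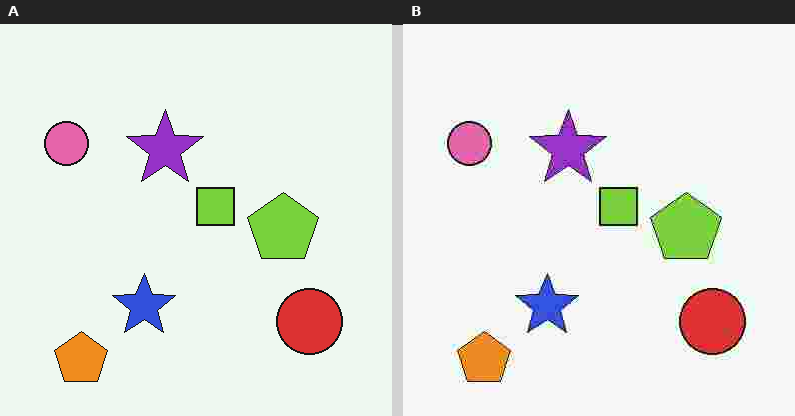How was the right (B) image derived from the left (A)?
Degraded with heavy JPEG compression.

Blocky 8×8 compression artifacts appear around shape edges and the flat background shows ringing — characteristic JPEG degradation.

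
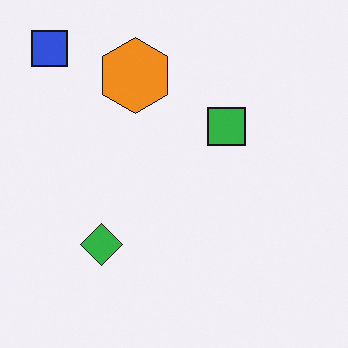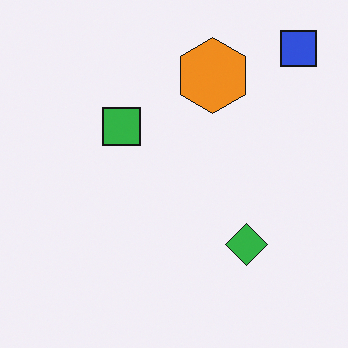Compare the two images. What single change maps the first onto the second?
This is the original image flipped horizontally (left ↔ right).

The blue square is in the top-left of the first image and the top-right of the second — shapes on opposite sides of the vertical midline have swapped in a mirror flip.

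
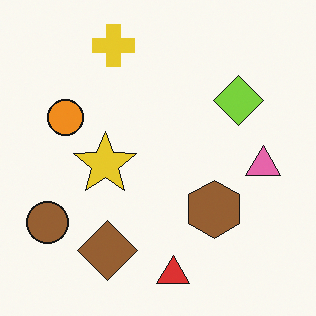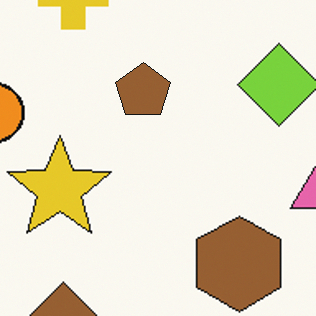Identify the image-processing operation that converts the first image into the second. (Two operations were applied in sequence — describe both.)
The image was cropped tightly and scaled back up, then overlaid with an additional brown pentagon.

The visible shapes are larger and the field of view is narrower; shapes near the original edges may be partly or wholly outside the frame — a crop-and-rescale. A brown pentagon appears in the second image that is absent from the first.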